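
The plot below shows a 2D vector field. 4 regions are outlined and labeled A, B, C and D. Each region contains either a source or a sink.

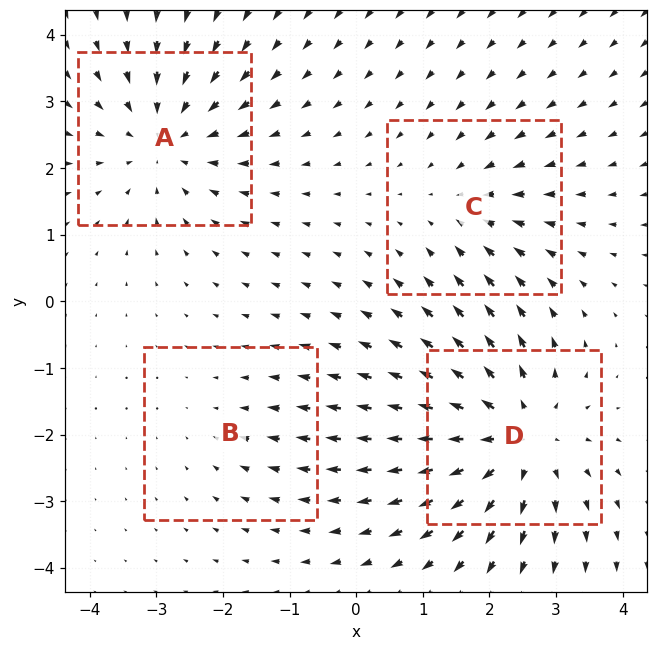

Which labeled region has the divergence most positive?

D

Divergence at each region's feature centre — A: about -4, B: about -2, C: about -3, D: about +6. Region D is most positive.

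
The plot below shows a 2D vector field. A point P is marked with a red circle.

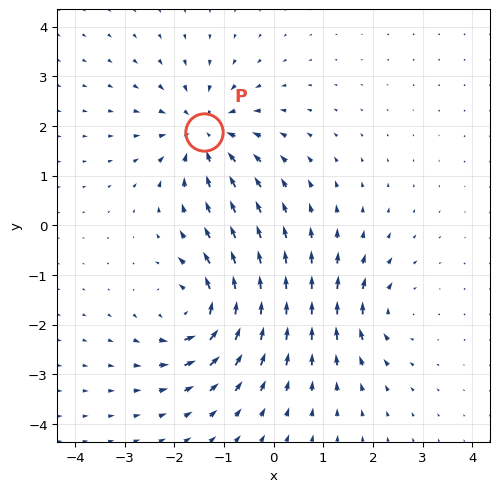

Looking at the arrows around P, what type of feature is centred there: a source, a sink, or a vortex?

At P (-1.4, 1.9) the arrows converge inward. Divergence about -5, curl ≈0 — negative divergence with near-zero curl is a sink.

sink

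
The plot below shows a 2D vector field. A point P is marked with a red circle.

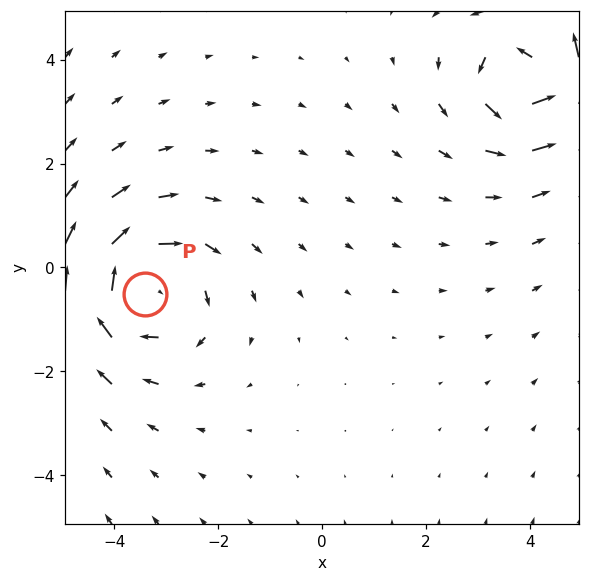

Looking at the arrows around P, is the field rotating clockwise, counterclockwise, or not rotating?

Near P at (-3.4, -0.5) the arrows circulate clockwise. The curl (z-component) there is about -4; negative curl means clockwise rotation.

clockwise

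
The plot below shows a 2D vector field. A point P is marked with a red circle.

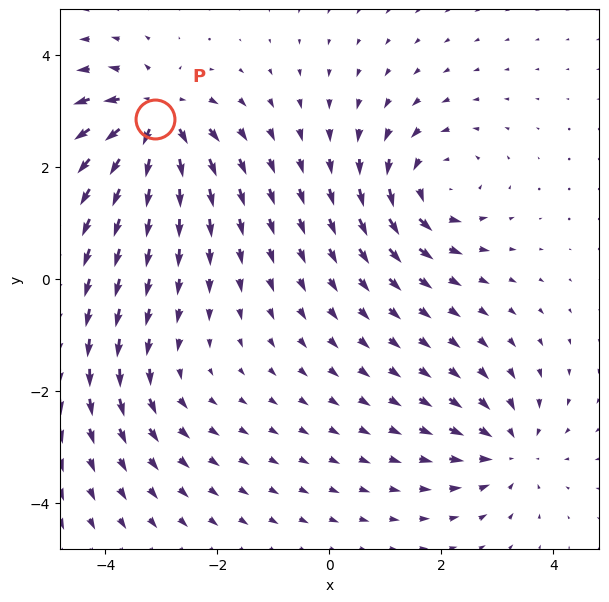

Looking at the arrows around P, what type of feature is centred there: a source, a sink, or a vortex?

source

At P (-3.1, 2.9) the arrows spread outward. Divergence about +7, curl ≈0 — positive divergence with near-zero curl is a source.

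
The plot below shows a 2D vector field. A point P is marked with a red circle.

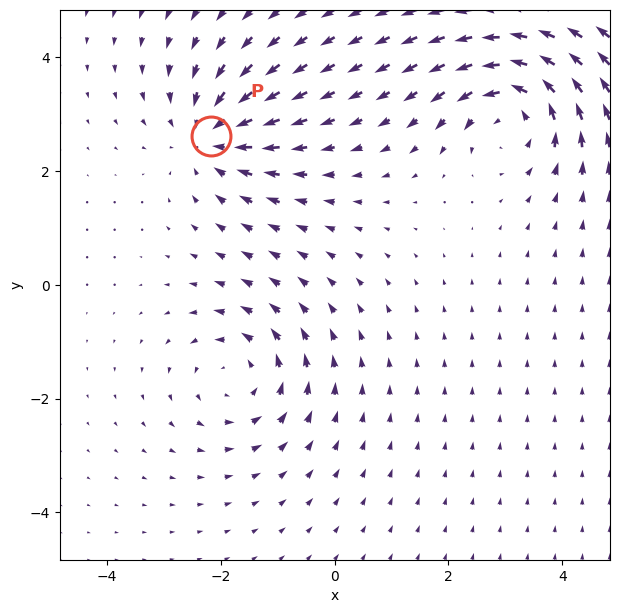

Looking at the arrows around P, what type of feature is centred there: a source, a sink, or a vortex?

At P (-2.2, 2.6) the arrows converge inward. Divergence about -4, curl ≈0 — negative divergence with near-zero curl is a sink.

sink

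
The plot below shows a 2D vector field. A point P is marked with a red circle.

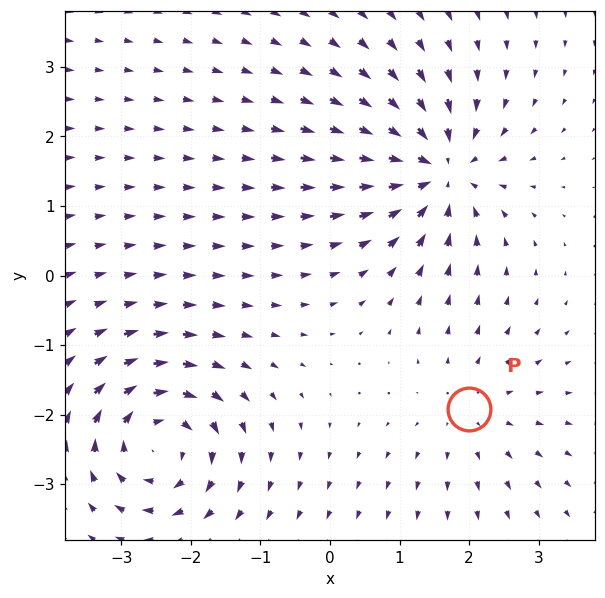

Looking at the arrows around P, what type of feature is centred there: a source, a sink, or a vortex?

At P (2.0, -1.9) the arrows spread outward. Divergence about +3, curl ≈0 — positive divergence with near-zero curl is a source.

source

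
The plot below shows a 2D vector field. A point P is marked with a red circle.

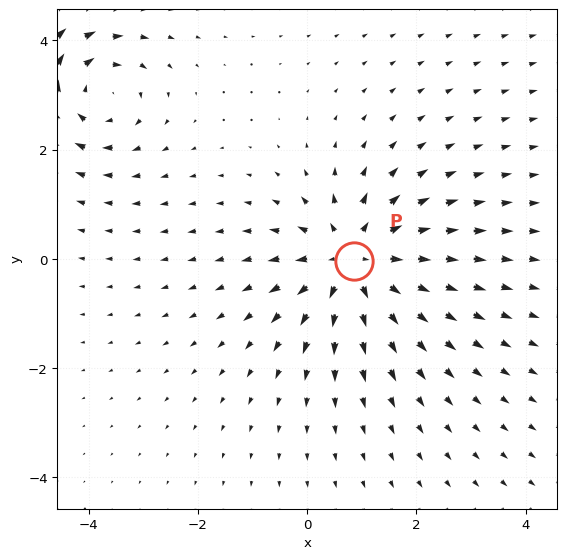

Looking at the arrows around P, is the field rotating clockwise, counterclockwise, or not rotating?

not rotating

Near P at (0.9, -0.0) the arrows show no circulation. The curl there is ≈0.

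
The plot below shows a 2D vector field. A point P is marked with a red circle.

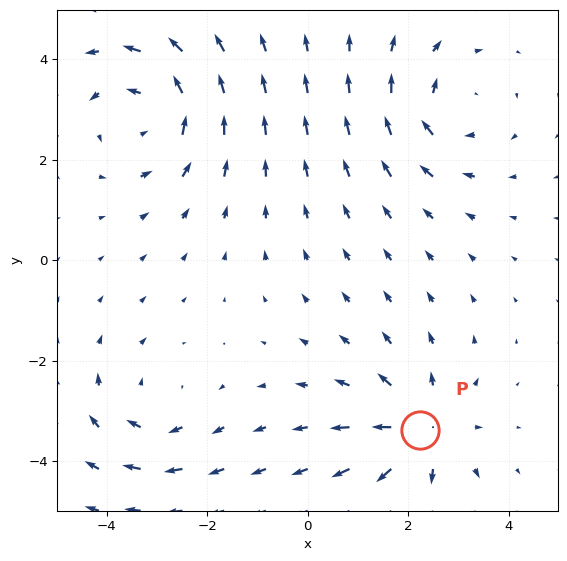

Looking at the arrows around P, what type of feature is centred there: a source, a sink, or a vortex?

At P (2.2, -3.4) the arrows spread outward. Divergence about +4, curl ≈0 — positive divergence with near-zero curl is a source.

source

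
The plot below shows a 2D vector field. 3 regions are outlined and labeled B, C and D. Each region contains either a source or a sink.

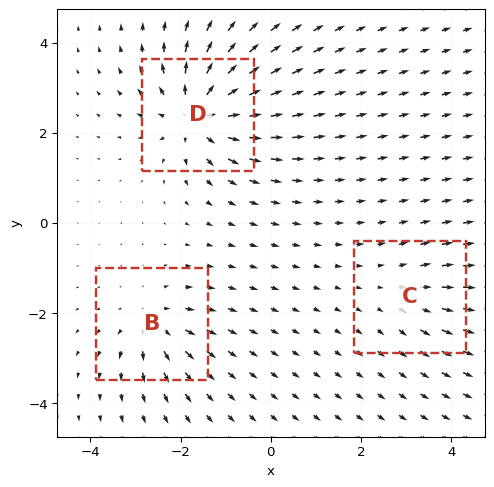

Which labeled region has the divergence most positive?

D

Divergence at each region's feature centre — B: about +4, C: about +2, D: about +6. Region D is most positive.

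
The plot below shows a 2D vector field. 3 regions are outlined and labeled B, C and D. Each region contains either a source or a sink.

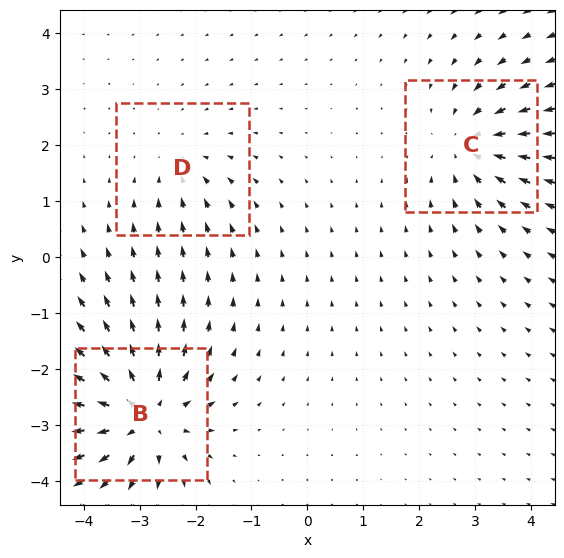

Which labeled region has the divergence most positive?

Divergence at each region's feature centre — B: about +5, C: about -3, D: about -2. Region B is most positive.

B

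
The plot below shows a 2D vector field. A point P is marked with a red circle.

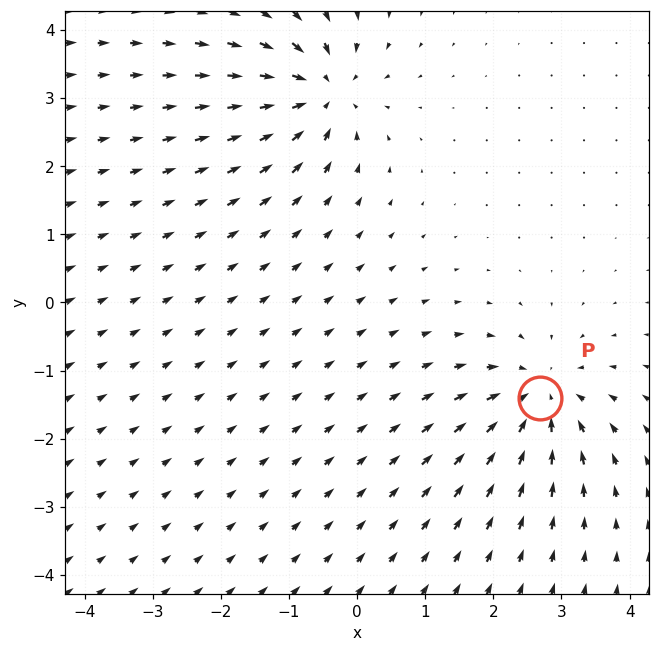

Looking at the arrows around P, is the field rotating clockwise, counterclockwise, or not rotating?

Near P at (2.7, -1.4) the arrows show no circulation. The curl there is ≈0.

not rotating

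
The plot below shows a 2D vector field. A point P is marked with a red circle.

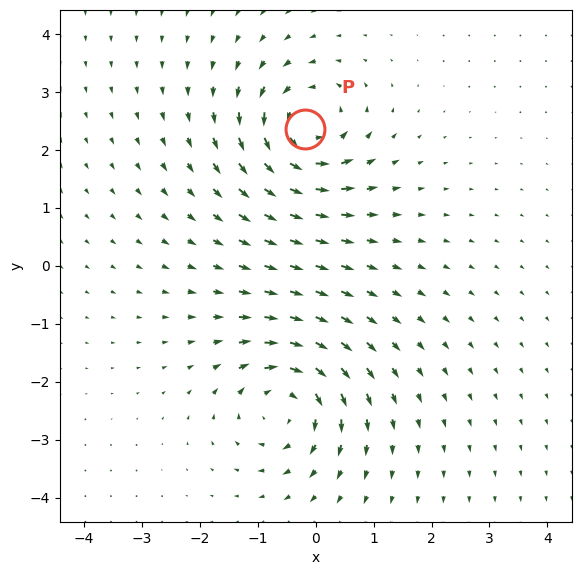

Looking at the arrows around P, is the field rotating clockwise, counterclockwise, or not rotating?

Near P at (-0.2, 2.4) the arrows circulate counterclockwise. The curl (z-component) there is about +5; positive curl means counterclockwise rotation.

counterclockwise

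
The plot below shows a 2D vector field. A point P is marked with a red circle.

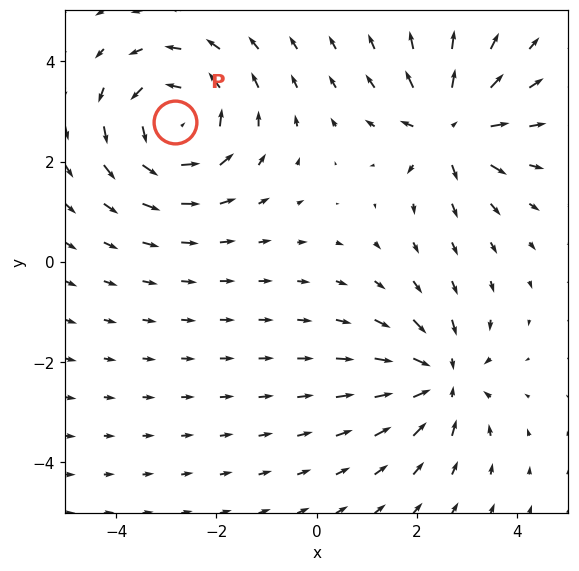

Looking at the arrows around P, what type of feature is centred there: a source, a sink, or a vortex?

At P (-2.8, 2.8) the arrows circulate counterclockwise. Divergence ≈0, curl about +3 — near-zero divergence with nonzero curl is a vortex.

vortex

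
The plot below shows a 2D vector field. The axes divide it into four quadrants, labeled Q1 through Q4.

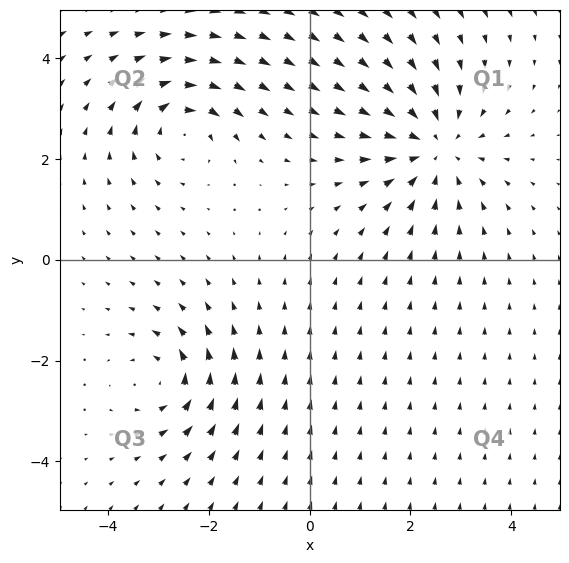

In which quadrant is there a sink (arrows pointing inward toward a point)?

The sink sits at approximately (2.5, 2.2), which lies in quadrant Q1. The divergence there is about -4, negative as expected for a sink.

Q1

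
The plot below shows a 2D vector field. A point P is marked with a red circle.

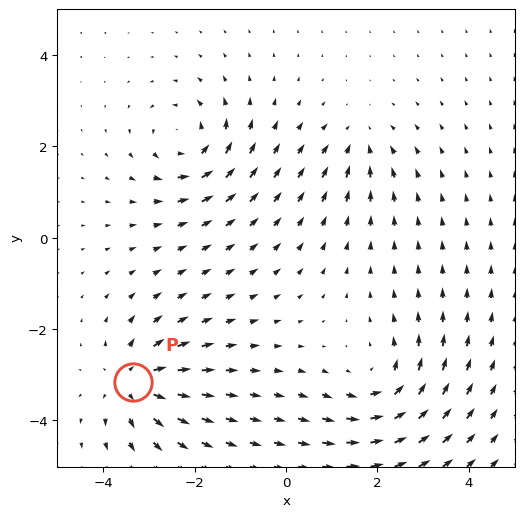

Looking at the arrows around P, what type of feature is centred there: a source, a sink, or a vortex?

At P (-3.4, -3.2) the arrows spread outward. Divergence about +6, curl ≈0 — positive divergence with near-zero curl is a source.

source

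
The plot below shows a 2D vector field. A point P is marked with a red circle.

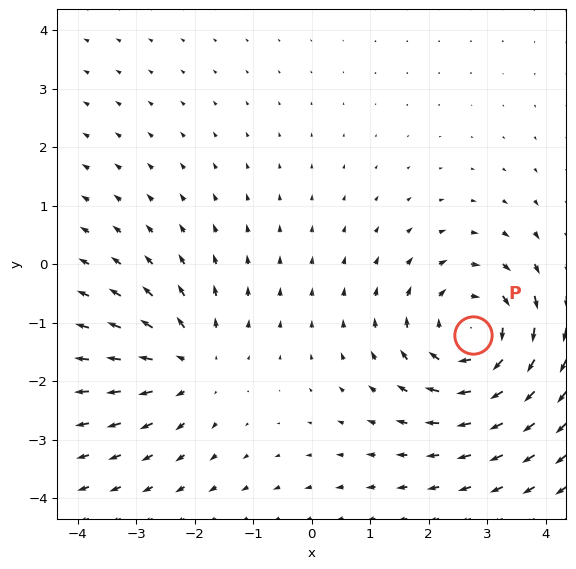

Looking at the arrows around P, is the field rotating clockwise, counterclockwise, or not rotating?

clockwise

Near P at (2.7, -1.2) the arrows circulate clockwise. The curl (z-component) there is about -5; negative curl means clockwise rotation.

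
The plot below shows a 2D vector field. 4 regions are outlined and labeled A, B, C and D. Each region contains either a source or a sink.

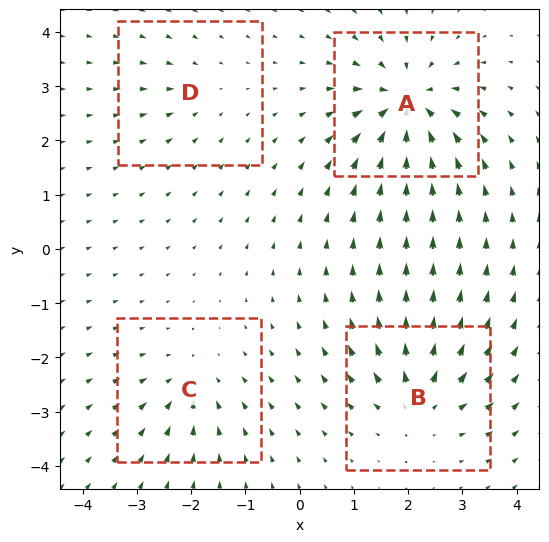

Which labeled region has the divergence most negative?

A

Divergence at each region's feature centre — A: about -8, B: about +6, C: about -4, D: about -3. Region A is most negative.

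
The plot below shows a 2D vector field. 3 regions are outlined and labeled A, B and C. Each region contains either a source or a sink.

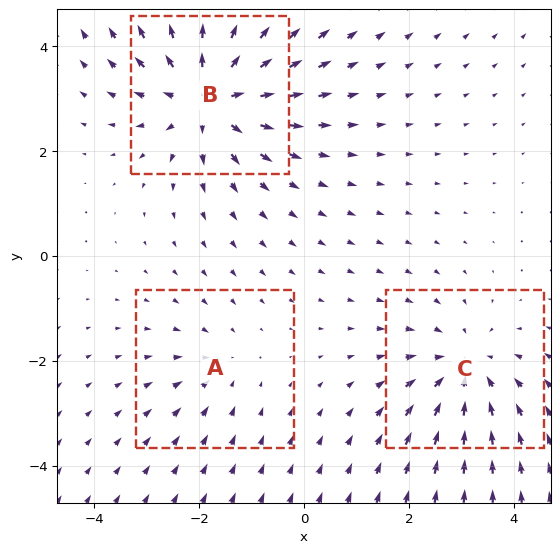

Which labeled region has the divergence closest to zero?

A

Divergence at each region's feature centre — A: about -2, B: about +4, C: about -3. Region A is closest to zero.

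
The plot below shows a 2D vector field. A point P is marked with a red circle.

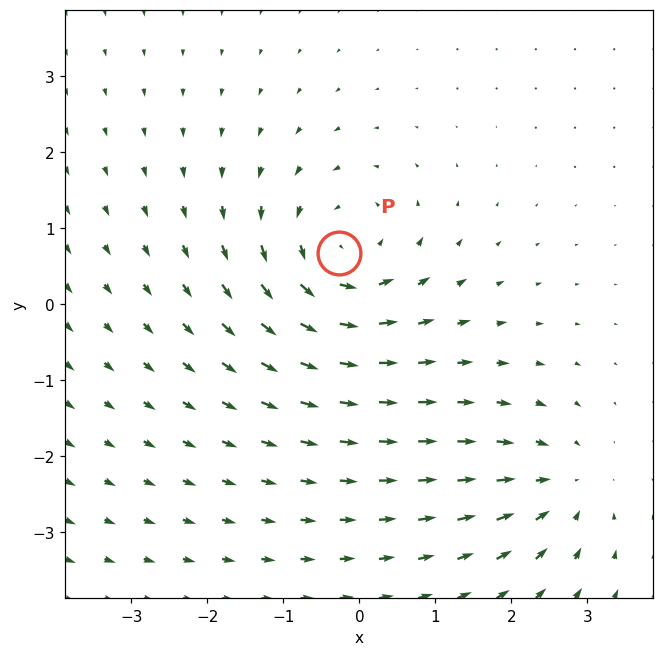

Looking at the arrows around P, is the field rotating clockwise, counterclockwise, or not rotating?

counterclockwise

Near P at (-0.3, 0.7) the arrows circulate counterclockwise. The curl (z-component) there is about +4; positive curl means counterclockwise rotation.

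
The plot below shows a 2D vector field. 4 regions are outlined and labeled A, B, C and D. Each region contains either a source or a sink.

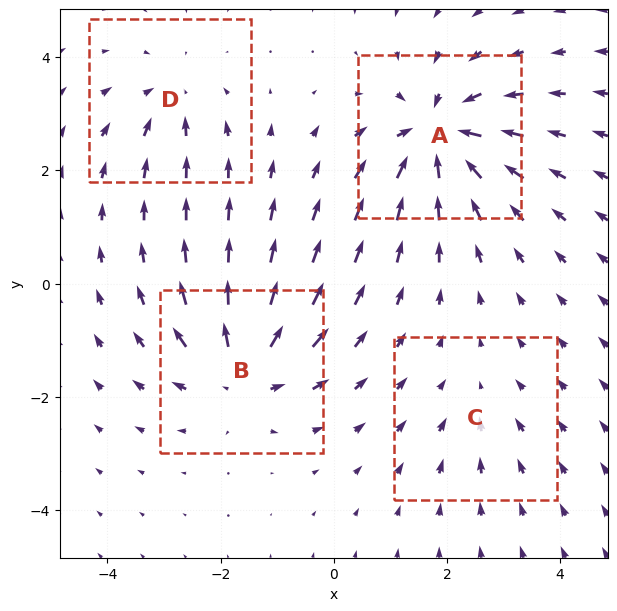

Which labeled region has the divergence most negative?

Divergence at each region's feature centre — A: about -8, B: about +6, C: about -2, D: about -4. Region A is most negative.

A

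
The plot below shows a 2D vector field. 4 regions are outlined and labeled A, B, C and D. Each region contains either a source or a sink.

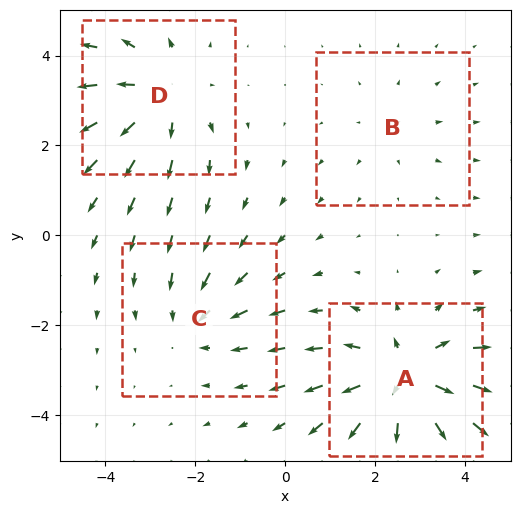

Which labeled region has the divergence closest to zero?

B

Divergence at each region's feature centre — A: about +6, B: about +2, C: about -3, D: about +4. Region B is closest to zero.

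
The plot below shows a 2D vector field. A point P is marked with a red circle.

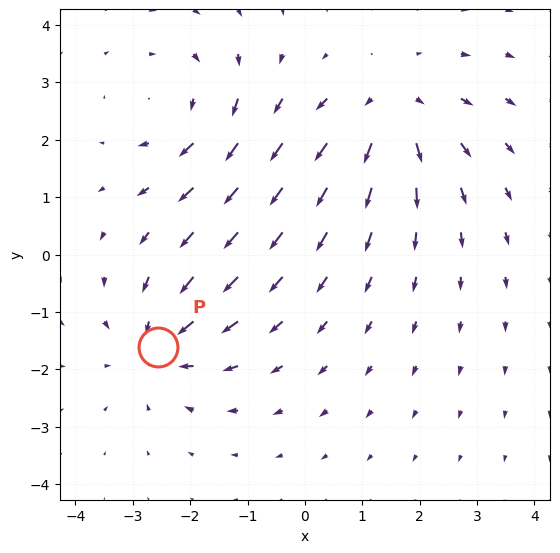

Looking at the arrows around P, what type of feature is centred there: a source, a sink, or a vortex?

At P (-2.6, -1.6) the arrows converge inward. Divergence about -4, curl ≈0 — negative divergence with near-zero curl is a sink.

sink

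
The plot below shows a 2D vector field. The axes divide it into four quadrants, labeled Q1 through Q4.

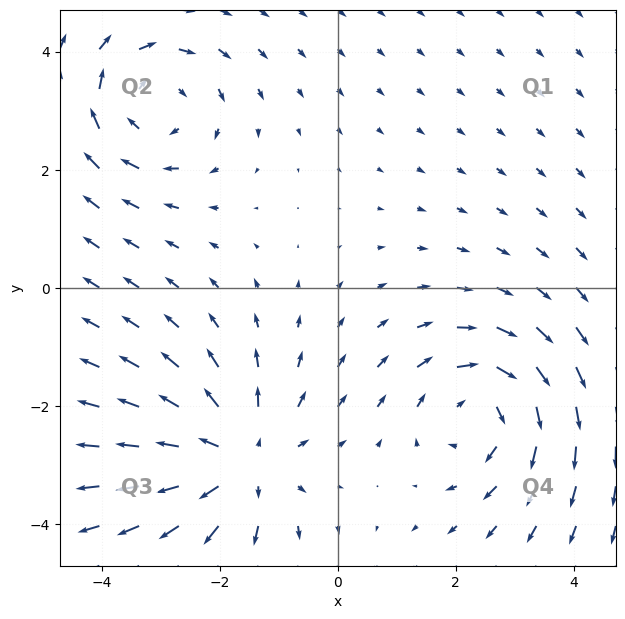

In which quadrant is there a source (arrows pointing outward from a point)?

Q3

The source sits at approximately (-1.7, -2.9), which lies in quadrant Q3. The divergence there is about +4, positive as expected for a source.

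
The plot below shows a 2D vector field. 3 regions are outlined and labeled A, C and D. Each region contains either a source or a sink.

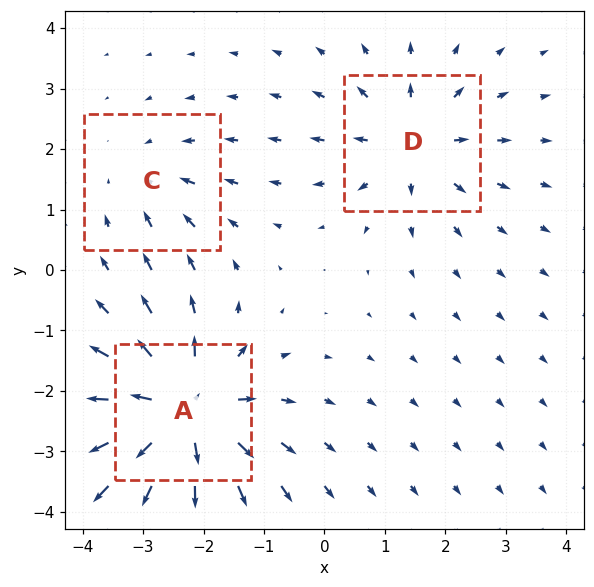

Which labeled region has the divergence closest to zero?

C

Divergence at each region's feature centre — A: about +6, C: about -2, D: about +4. Region C is closest to zero.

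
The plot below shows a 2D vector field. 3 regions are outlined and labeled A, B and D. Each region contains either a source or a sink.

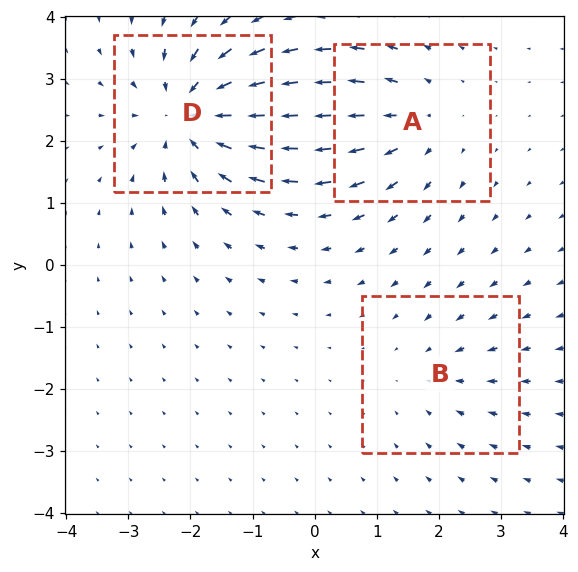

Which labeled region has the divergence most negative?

D

Divergence at each region's feature centre — A: about +3, B: about -2, D: about -5. Region D is most negative.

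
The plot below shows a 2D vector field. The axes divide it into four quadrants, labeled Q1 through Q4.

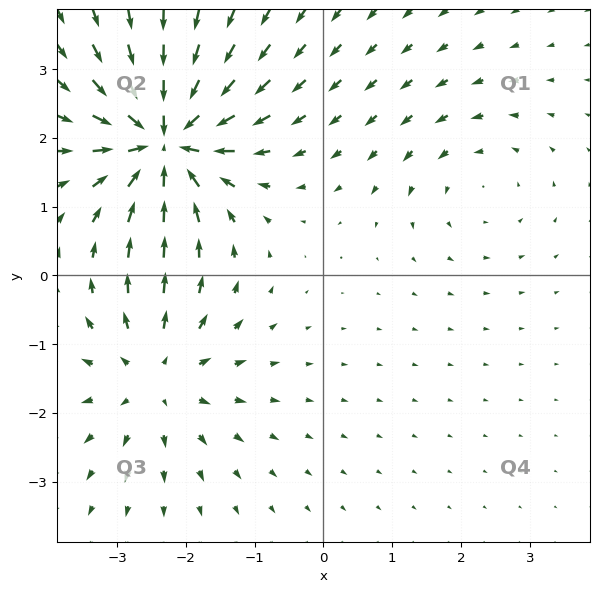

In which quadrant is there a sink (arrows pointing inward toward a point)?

The sink sits at approximately (-2.3, 2.0), which lies in quadrant Q2. The divergence there is about -7, negative as expected for a sink.

Q2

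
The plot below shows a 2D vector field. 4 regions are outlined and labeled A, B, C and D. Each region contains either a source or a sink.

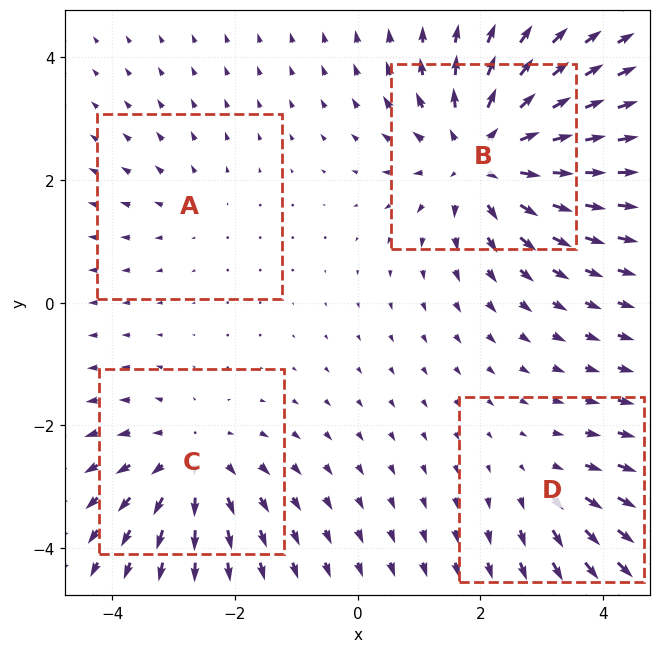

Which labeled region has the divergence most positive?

Divergence at each region's feature centre — A: about +2, B: about +7, C: about +4, D: about +3. Region B is most positive.

B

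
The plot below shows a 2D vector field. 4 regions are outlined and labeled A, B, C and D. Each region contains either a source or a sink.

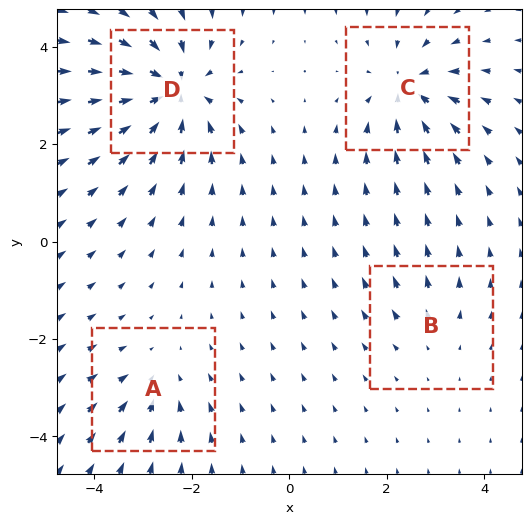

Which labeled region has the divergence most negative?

Divergence at each region's feature centre — A: about -3, B: about +2, C: about -6, D: about -8. Region D is most negative.

D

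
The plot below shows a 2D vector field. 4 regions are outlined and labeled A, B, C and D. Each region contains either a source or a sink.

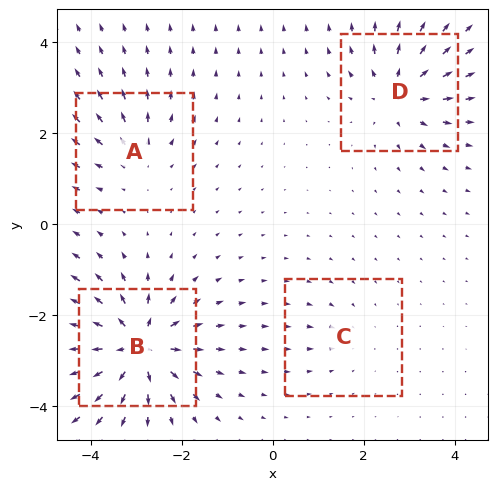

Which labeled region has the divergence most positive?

Divergence at each region's feature centre — A: about +4, B: about +9, C: about -2, D: about +6. Region B is most positive.

B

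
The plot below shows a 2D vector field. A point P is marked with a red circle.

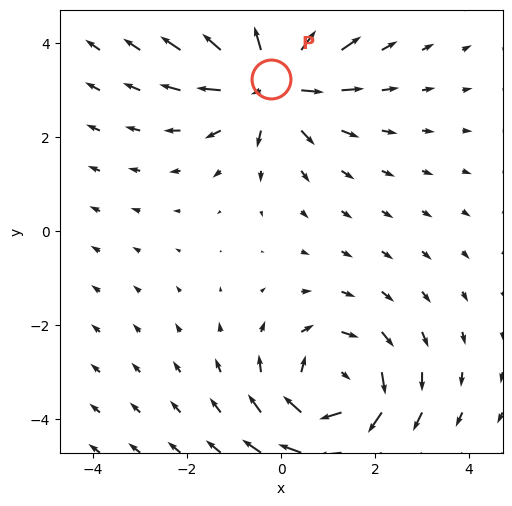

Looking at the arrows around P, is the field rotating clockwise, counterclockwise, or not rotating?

not rotating

Near P at (-0.2, 3.2) the arrows show no circulation. The curl there is ≈0.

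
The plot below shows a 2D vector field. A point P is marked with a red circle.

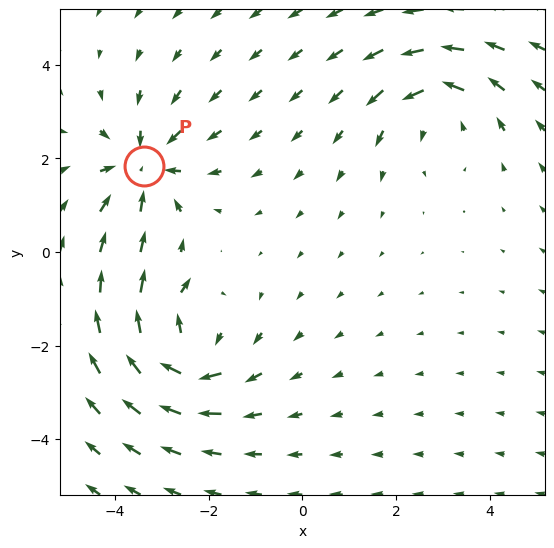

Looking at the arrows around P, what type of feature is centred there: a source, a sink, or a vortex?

At P (-3.4, 1.8) the arrows converge inward. Divergence about -4, curl ≈0 — negative divergence with near-zero curl is a sink.

sink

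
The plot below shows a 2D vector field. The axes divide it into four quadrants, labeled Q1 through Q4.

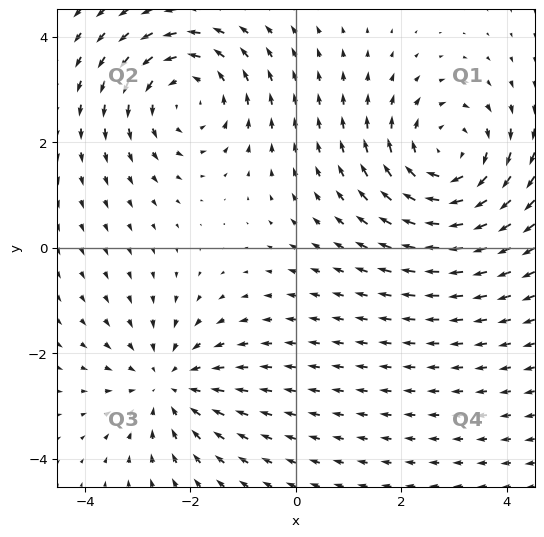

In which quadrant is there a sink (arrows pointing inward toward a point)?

The sink sits at approximately (-2.4, -2.6), which lies in quadrant Q3. The divergence there is about -3, negative as expected for a sink.

Q3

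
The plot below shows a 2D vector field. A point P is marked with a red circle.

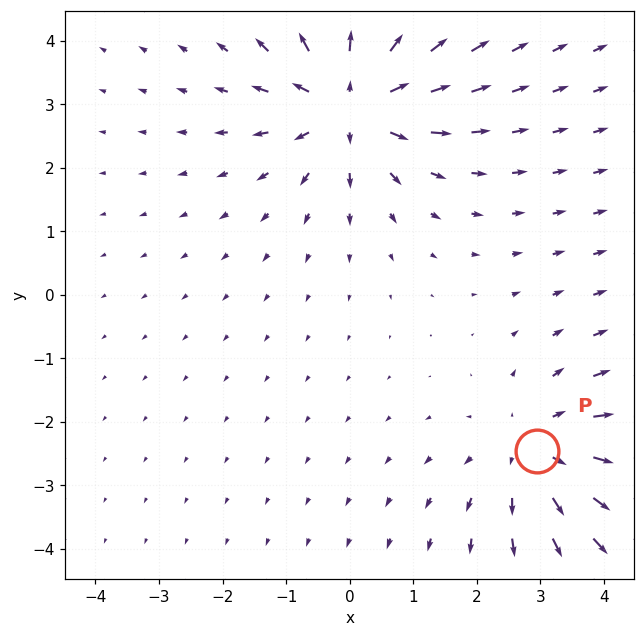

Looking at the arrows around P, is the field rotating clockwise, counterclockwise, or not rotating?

Near P at (2.9, -2.5) the arrows show no circulation. The curl there is ≈0.

not rotating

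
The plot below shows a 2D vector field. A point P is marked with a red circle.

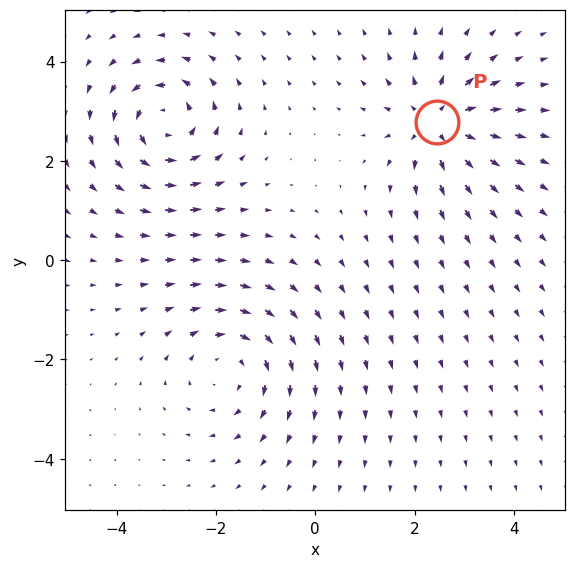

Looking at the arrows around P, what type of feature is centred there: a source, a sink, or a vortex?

source

At P (2.4, 2.8) the arrows spread outward. Divergence about +5, curl ≈0 — positive divergence with near-zero curl is a source.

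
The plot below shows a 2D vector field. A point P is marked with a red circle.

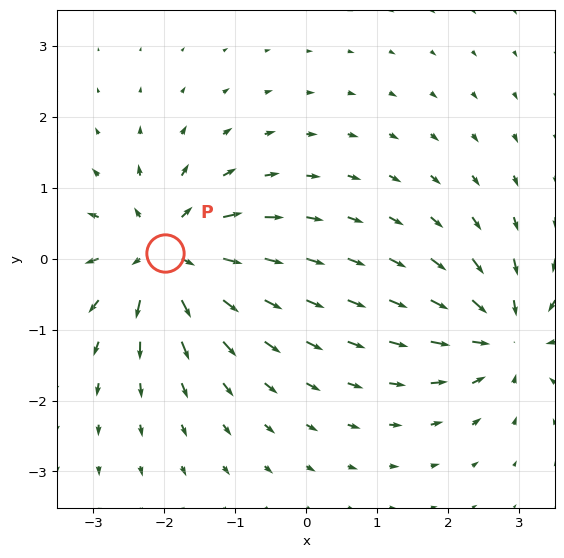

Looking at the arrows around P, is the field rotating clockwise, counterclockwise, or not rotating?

not rotating

Near P at (-2.0, 0.1) the arrows show no circulation. The curl there is ≈0.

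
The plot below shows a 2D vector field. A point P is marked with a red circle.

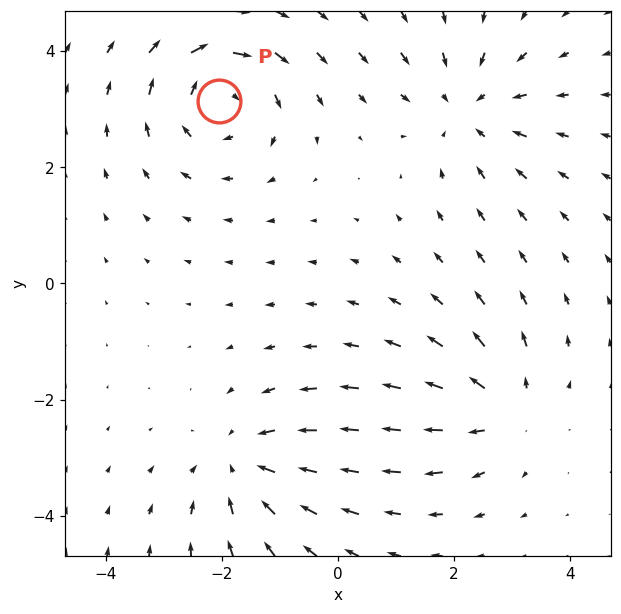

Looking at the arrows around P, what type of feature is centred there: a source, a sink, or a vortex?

At P (-2.0, 3.1) the arrows circulate clockwise. Divergence ≈0, curl about -5 — near-zero divergence with nonzero curl is a vortex.

vortex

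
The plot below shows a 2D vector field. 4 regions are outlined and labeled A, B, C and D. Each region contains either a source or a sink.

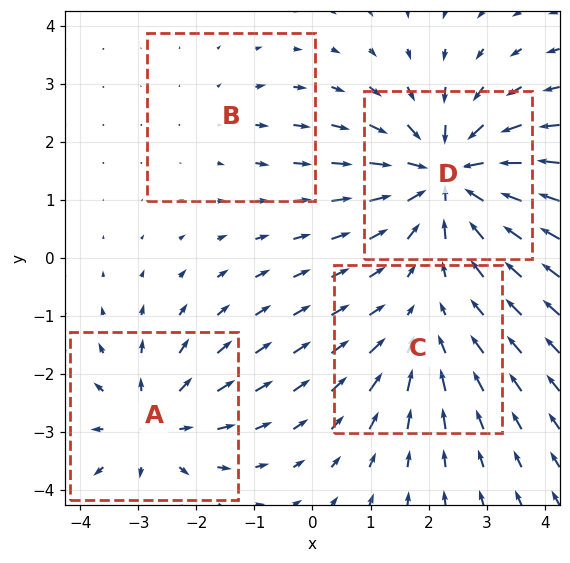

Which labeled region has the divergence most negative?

Divergence at each region's feature centre — A: about +4, B: about +2, C: about -3, D: about -6. Region D is most negative.

D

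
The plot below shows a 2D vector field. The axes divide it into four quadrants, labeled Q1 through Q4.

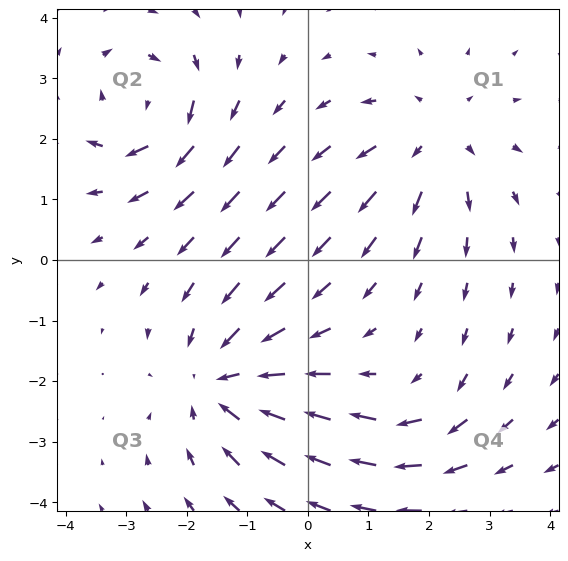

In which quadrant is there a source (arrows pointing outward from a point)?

Q1

The source sits at approximately (2.1, 2.0), which lies in quadrant Q1. The divergence there is about +3, positive as expected for a source.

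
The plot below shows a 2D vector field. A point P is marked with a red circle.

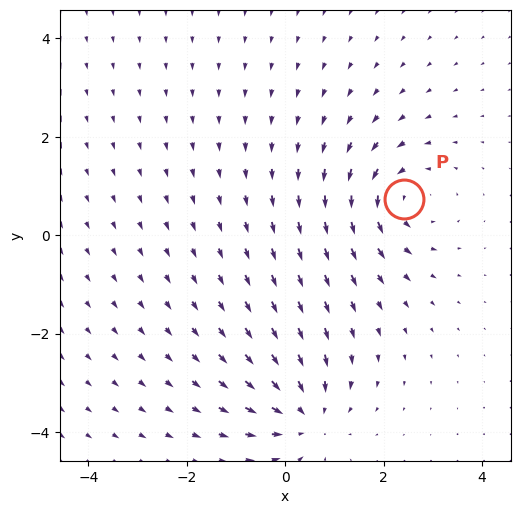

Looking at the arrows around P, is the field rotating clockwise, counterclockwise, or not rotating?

counterclockwise

Near P at (2.4, 0.7) the arrows circulate counterclockwise. The curl (z-component) there is about +3; positive curl means counterclockwise rotation.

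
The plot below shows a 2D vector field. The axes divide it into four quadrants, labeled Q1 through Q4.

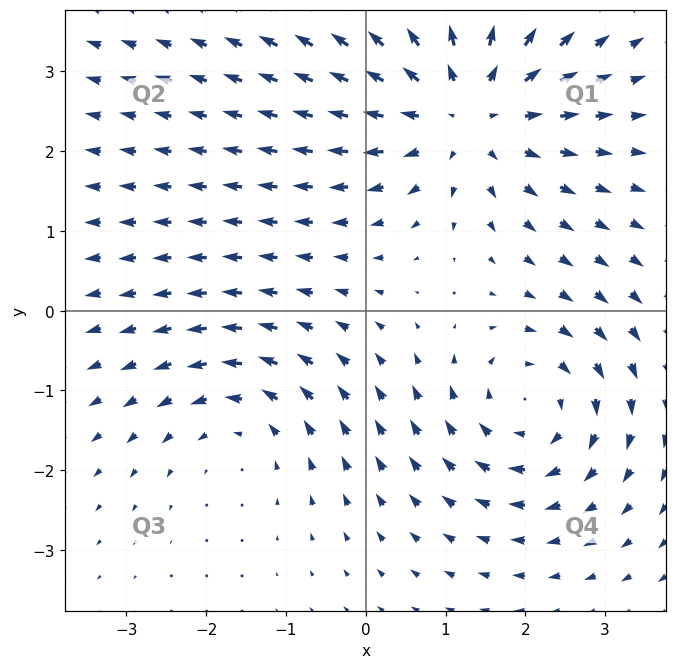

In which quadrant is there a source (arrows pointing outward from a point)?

Q1

The source sits at approximately (1.2, 2.5), which lies in quadrant Q1. The divergence there is about +4, positive as expected for a source.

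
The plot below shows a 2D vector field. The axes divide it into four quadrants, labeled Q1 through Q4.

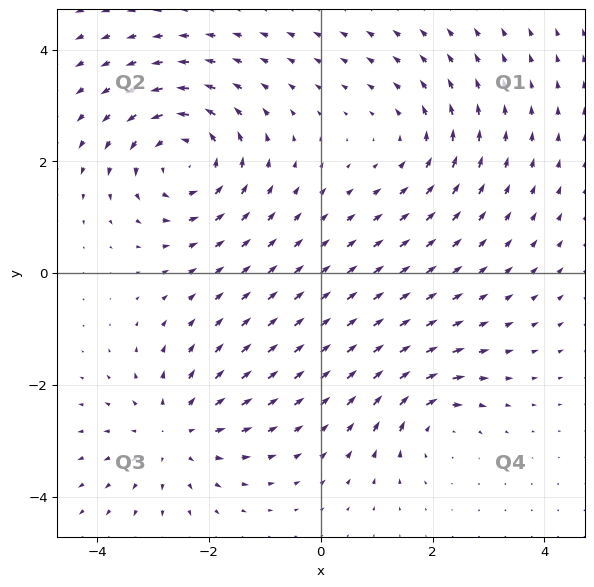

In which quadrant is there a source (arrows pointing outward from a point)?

Q3

The source sits at approximately (-2.6, -2.9), which lies in quadrant Q3. The divergence there is about +4, positive as expected for a source.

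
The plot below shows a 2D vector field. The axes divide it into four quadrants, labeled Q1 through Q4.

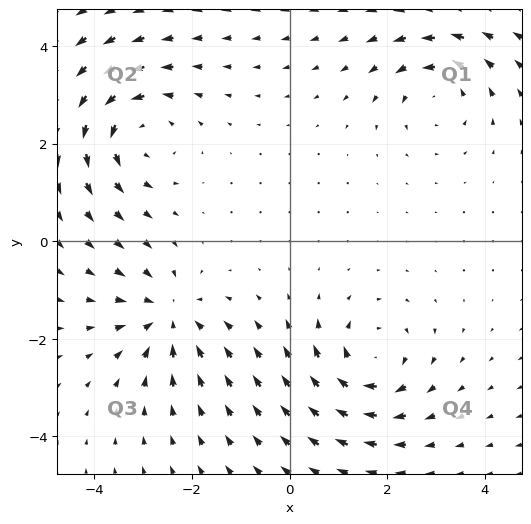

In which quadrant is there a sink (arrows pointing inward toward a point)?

Q3

The sink sits at approximately (-2.5, -1.5), which lies in quadrant Q3. The divergence there is about -5, negative as expected for a sink.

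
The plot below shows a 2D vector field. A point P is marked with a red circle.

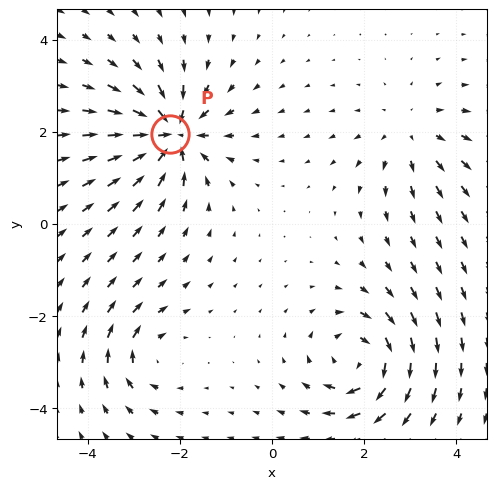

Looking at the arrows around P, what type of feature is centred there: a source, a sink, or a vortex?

sink

At P (-2.2, 2.0) the arrows converge inward. Divergence about -7, curl ≈0 — negative divergence with near-zero curl is a sink.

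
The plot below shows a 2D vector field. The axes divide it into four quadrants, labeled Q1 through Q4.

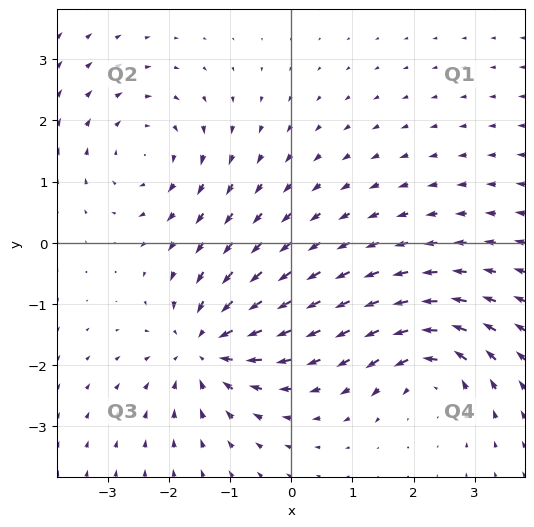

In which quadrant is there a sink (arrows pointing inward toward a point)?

Q3

The sink sits at approximately (-1.4, -1.7), which lies in quadrant Q3. The divergence there is about -5, negative as expected for a sink.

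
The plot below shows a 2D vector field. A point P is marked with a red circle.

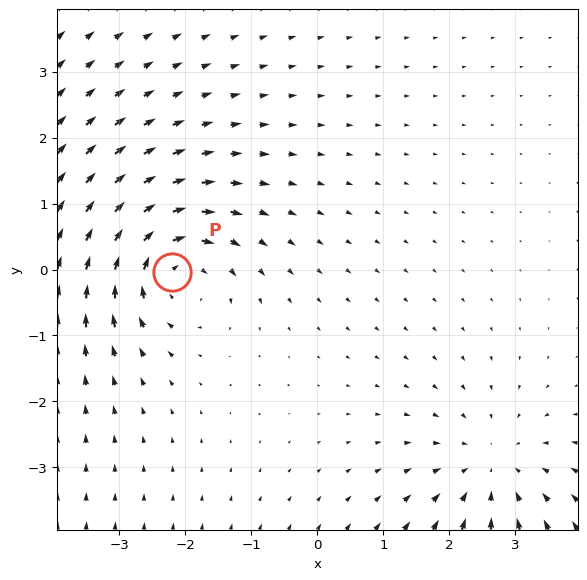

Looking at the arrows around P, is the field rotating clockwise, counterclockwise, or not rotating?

Near P at (-2.2, -0.0) the arrows circulate clockwise. The curl (z-component) there is about -4; negative curl means clockwise rotation.

clockwise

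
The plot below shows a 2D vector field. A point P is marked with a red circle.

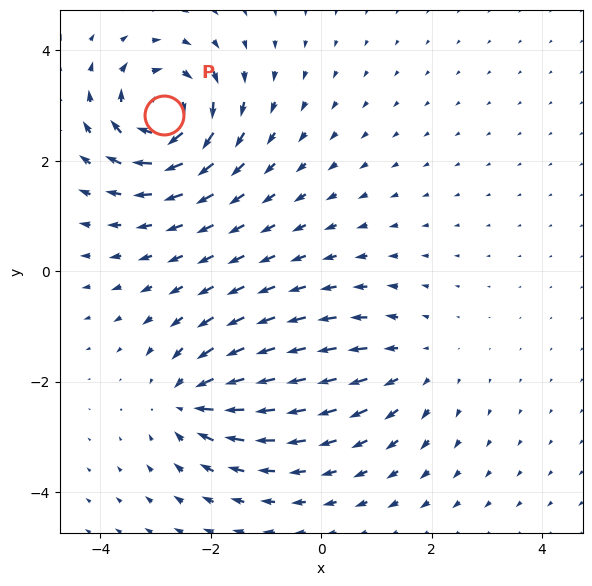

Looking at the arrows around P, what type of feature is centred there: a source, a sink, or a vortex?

vortex

At P (-2.8, 2.8) the arrows circulate clockwise. Divergence ≈0, curl about -6 — near-zero divergence with nonzero curl is a vortex.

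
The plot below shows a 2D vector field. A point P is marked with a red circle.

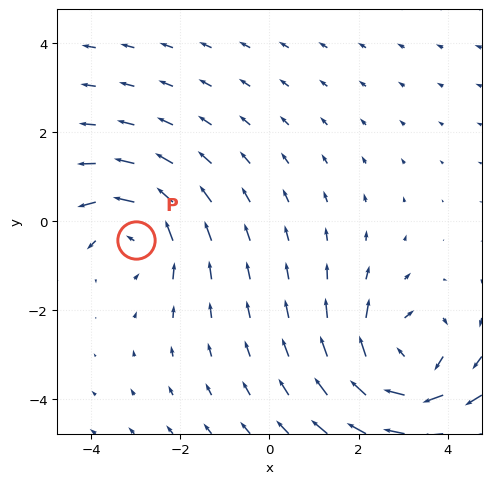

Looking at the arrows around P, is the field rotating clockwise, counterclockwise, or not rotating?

Near P at (-3.0, -0.4) the arrows circulate counterclockwise. The curl (z-component) there is about +3; positive curl means counterclockwise rotation.

counterclockwise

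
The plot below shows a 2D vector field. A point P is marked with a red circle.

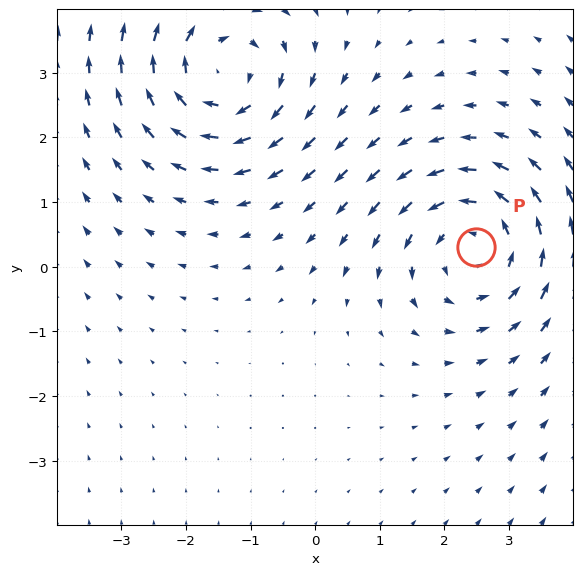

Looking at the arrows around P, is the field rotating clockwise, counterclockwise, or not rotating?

Near P at (2.5, 0.3) the arrows circulate counterclockwise. The curl (z-component) there is about +3; positive curl means counterclockwise rotation.

counterclockwise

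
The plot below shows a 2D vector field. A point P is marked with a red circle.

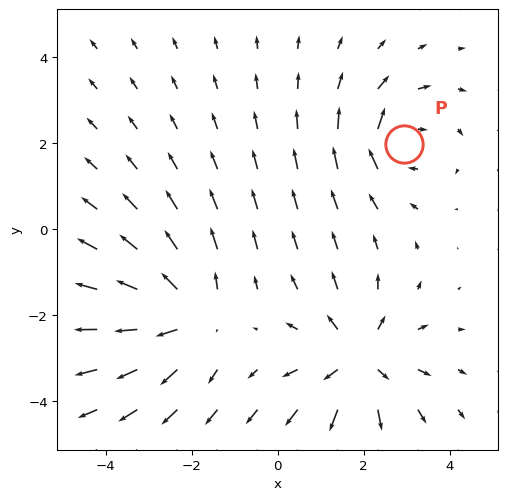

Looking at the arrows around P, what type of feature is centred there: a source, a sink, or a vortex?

vortex

At P (2.9, 2.0) the arrows circulate clockwise. Divergence ≈0, curl about -4 — near-zero divergence with nonzero curl is a vortex.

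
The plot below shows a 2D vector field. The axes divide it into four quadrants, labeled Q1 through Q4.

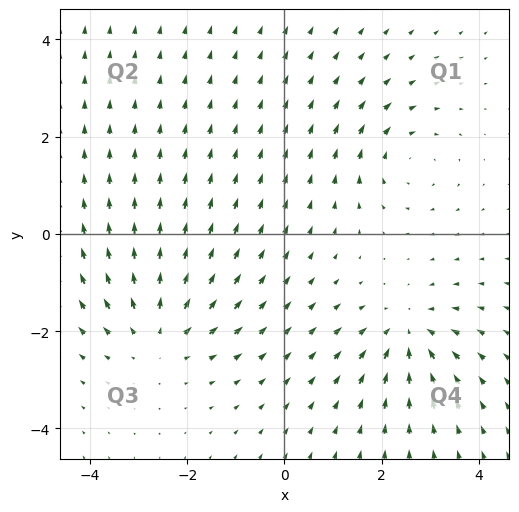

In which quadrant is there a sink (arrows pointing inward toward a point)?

The sink sits at approximately (2.5, -2.1), which lies in quadrant Q4. The divergence there is about -3, negative as expected for a sink.

Q4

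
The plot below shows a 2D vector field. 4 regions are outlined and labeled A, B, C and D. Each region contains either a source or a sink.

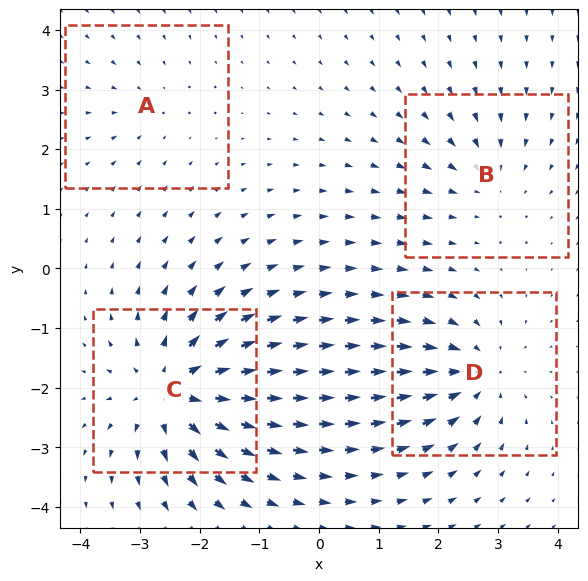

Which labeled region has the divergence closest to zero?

A

Divergence at each region's feature centre — A: about -2, B: about -3, C: about +8, D: about -5. Region A is closest to zero.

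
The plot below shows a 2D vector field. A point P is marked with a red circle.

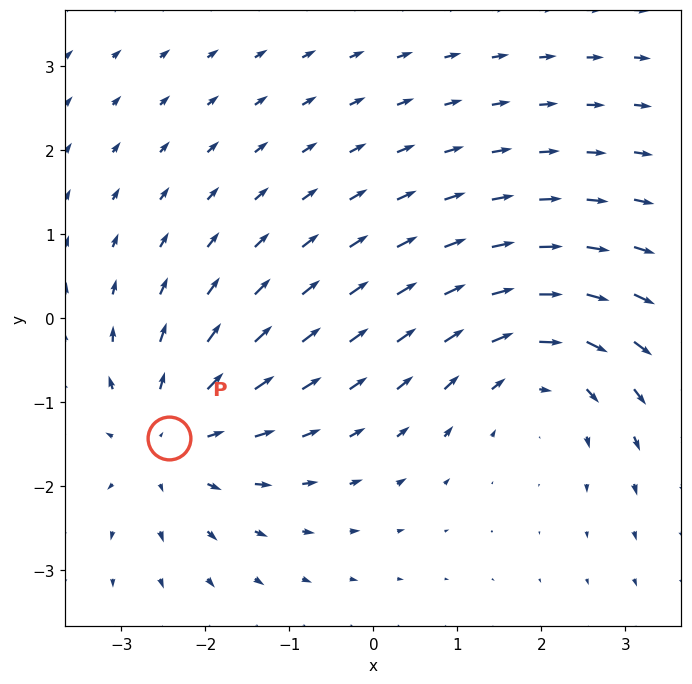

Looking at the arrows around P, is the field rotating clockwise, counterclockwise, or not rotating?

Near P at (-2.4, -1.4) the arrows show no circulation. The curl there is ≈0.

not rotating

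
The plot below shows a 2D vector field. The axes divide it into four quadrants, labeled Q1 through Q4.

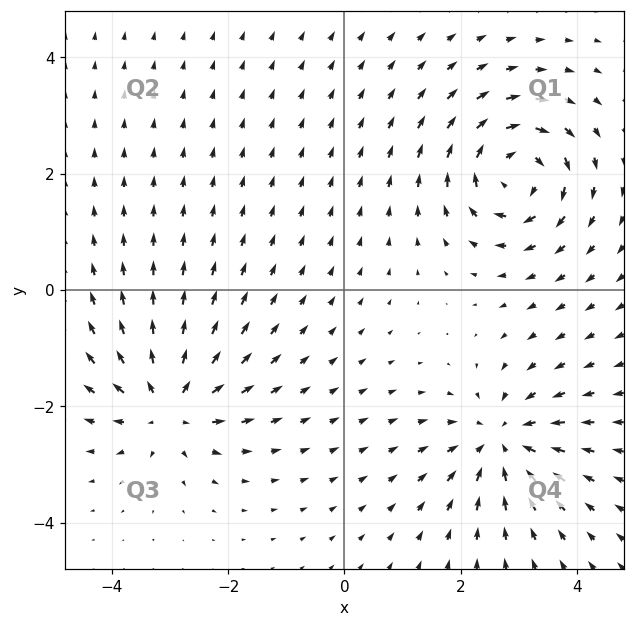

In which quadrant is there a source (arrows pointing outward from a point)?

Q3

The source sits at approximately (-3.0, -2.0), which lies in quadrant Q3. The divergence there is about +4, positive as expected for a source.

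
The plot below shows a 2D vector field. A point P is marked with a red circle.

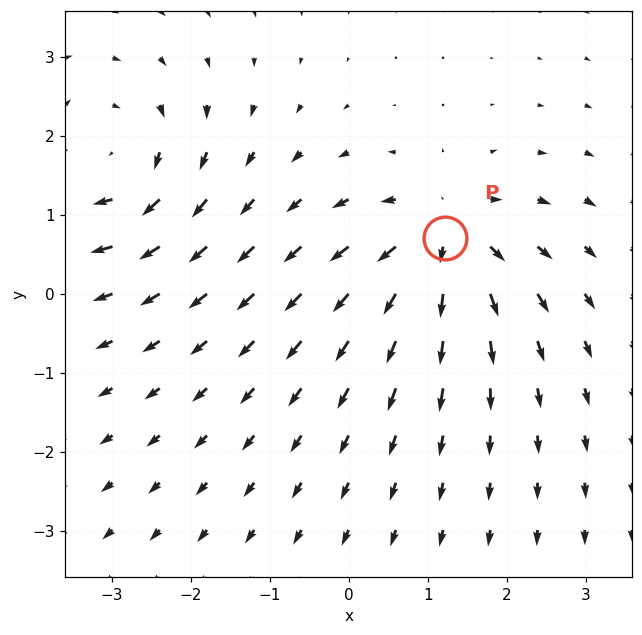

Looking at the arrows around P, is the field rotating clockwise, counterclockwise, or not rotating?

not rotating

Near P at (1.2, 0.7) the arrows show no circulation. The curl there is ≈0.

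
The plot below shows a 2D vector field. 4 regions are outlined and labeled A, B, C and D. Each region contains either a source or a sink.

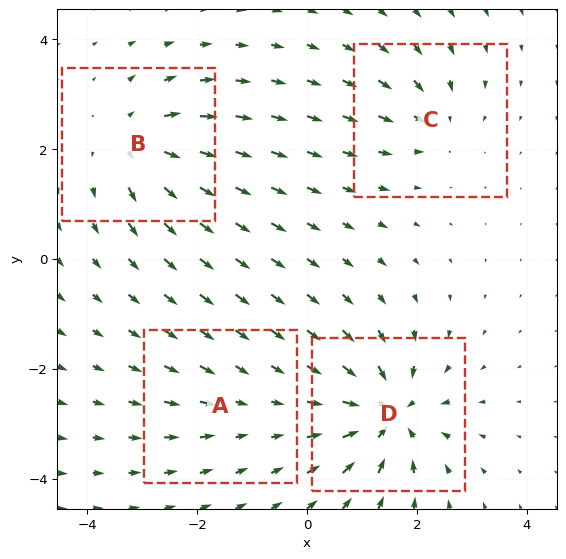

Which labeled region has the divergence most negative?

Divergence at each region's feature centre — A: about -2, B: about +6, C: about -4, D: about -8. Region D is most negative.

D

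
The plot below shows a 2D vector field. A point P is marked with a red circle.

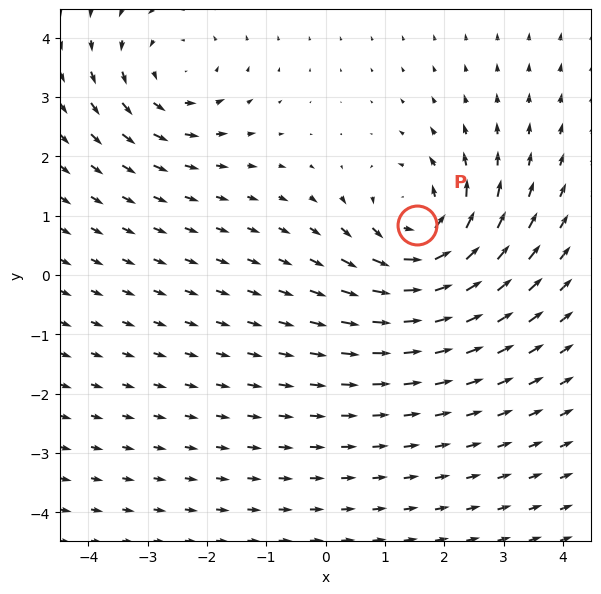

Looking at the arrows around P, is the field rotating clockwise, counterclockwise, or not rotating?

Near P at (1.5, 0.8) the arrows circulate counterclockwise. The curl (z-component) there is about +5; positive curl means counterclockwise rotation.

counterclockwise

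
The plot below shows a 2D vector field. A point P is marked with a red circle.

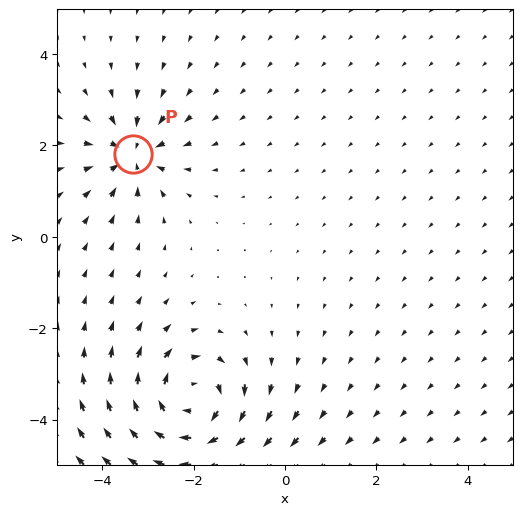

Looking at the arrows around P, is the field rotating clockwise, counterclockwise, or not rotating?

not rotating

Near P at (-3.3, 1.8) the arrows show no circulation. The curl there is ≈0.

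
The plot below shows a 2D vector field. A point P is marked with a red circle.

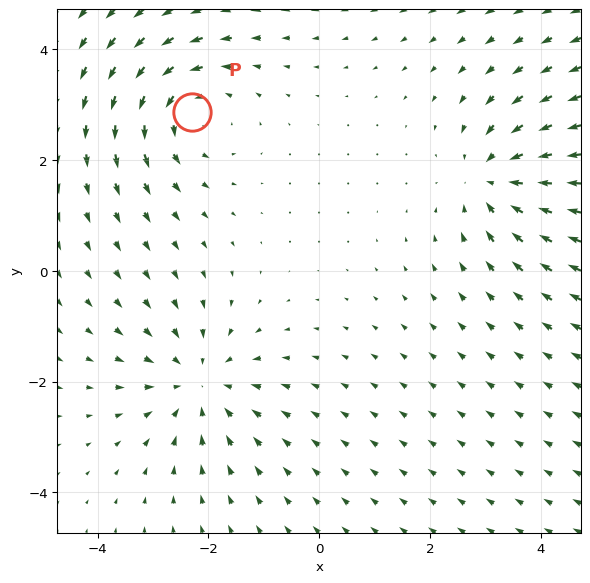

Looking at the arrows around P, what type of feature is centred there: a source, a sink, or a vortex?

At P (-2.3, 2.9) the arrows circulate counterclockwise. Divergence ≈0, curl about +3 — near-zero divergence with nonzero curl is a vortex.

vortex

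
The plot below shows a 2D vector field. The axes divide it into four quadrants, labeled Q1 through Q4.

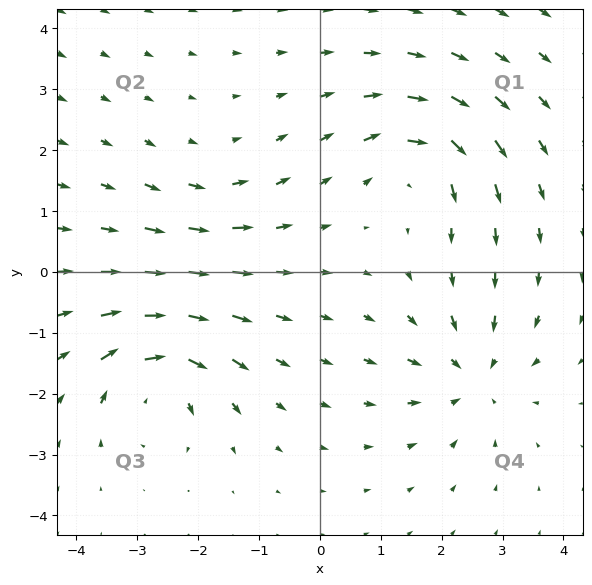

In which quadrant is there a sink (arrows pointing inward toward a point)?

Q4

The sink sits at approximately (2.5, -1.7), which lies in quadrant Q4. The divergence there is about -5, negative as expected for a sink.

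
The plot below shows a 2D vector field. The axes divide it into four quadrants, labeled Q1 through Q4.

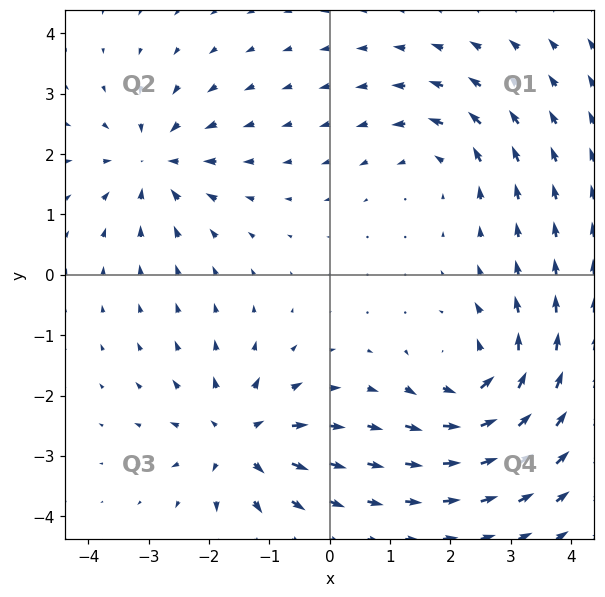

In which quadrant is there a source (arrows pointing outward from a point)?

The source sits at approximately (-1.5, -2.7), which lies in quadrant Q3. The divergence there is about +5, positive as expected for a source.

Q3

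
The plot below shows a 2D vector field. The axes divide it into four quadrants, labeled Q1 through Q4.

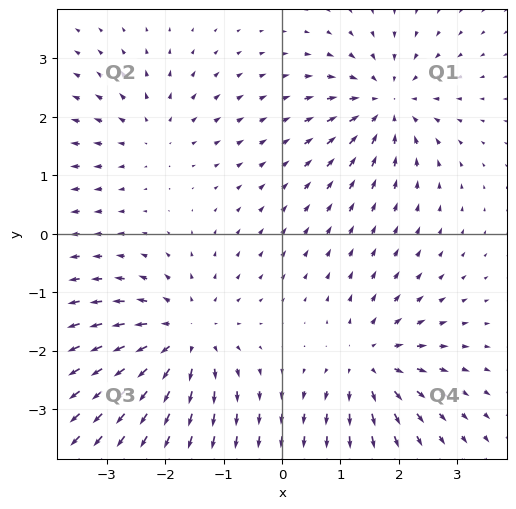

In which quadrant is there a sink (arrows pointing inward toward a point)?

The sink sits at approximately (1.8, 2.2), which lies in quadrant Q1. The divergence there is about -5, negative as expected for a sink.

Q1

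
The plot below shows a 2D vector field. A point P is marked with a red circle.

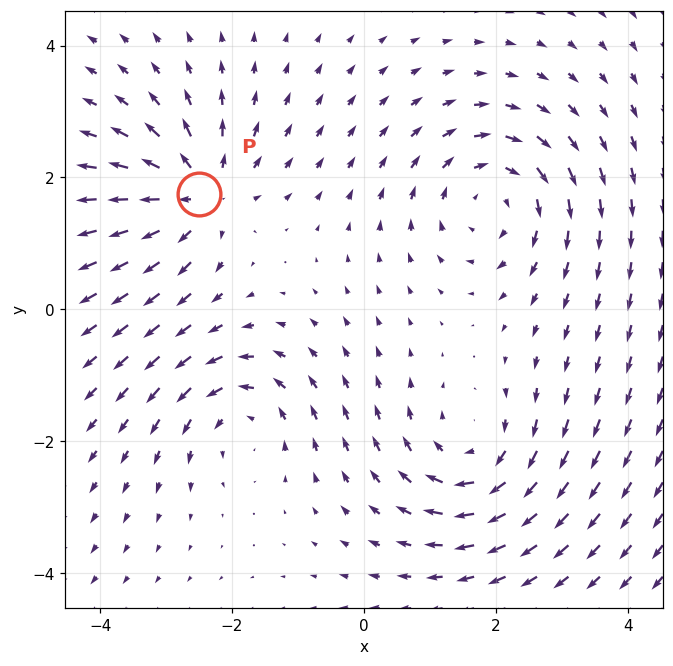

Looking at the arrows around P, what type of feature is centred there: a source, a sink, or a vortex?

At P (-2.5, 1.7) the arrows spread outward. Divergence about +6, curl ≈0 — positive divergence with near-zero curl is a source.

source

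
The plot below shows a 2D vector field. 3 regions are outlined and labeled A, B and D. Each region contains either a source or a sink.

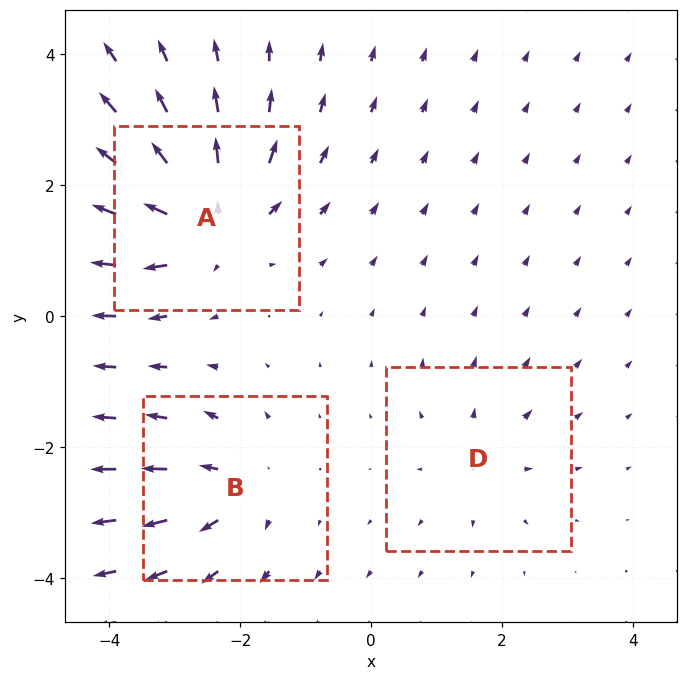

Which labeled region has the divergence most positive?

Divergence at each region's feature centre — A: about +6, B: about +4, D: about +2. Region A is most positive.

A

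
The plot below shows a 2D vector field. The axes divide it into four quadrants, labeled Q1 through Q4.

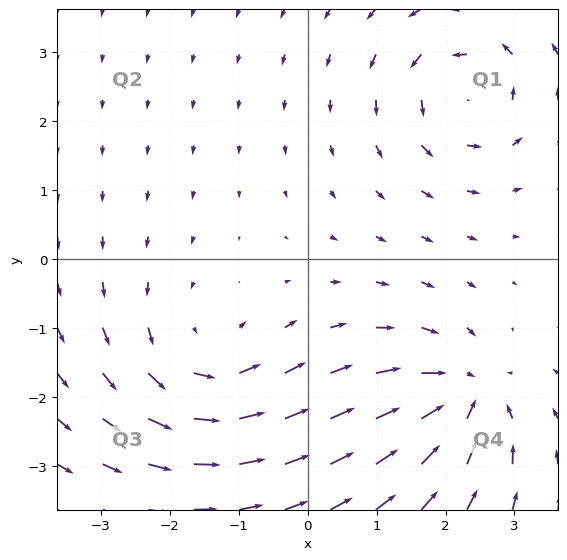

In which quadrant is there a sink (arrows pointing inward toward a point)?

The sink sits at approximately (2.3, -2.0), which lies in quadrant Q4. The divergence there is about -6, negative as expected for a sink.

Q4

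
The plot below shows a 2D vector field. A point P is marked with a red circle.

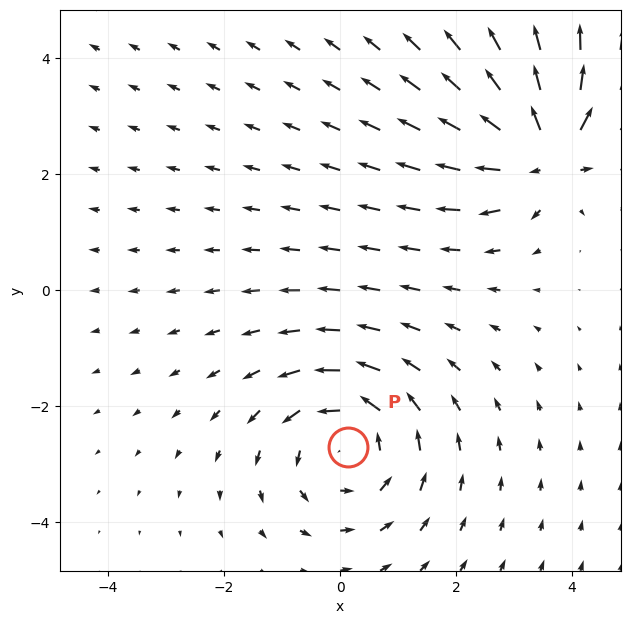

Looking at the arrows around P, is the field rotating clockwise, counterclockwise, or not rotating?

counterclockwise

Near P at (0.1, -2.7) the arrows circulate counterclockwise. The curl (z-component) there is about +4; positive curl means counterclockwise rotation.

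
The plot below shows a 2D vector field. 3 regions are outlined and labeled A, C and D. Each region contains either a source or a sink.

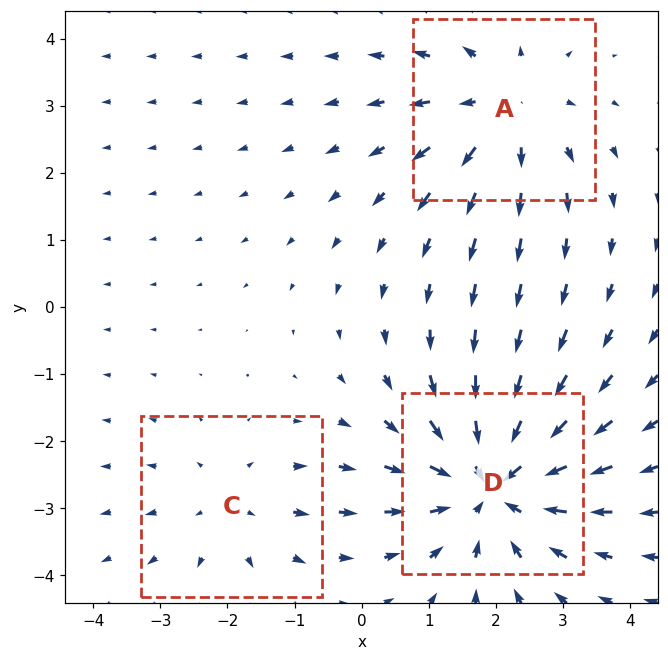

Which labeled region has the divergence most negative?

D

Divergence at each region's feature centre — A: about +3, C: about +2, D: about -4. Region D is most negative.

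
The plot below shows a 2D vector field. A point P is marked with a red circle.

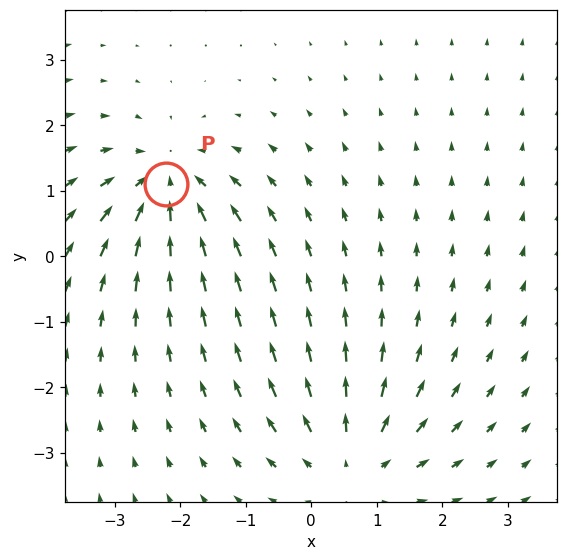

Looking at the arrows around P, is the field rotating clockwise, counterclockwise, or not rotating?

not rotating

Near P at (-2.2, 1.1) the arrows show no circulation. The curl there is ≈0.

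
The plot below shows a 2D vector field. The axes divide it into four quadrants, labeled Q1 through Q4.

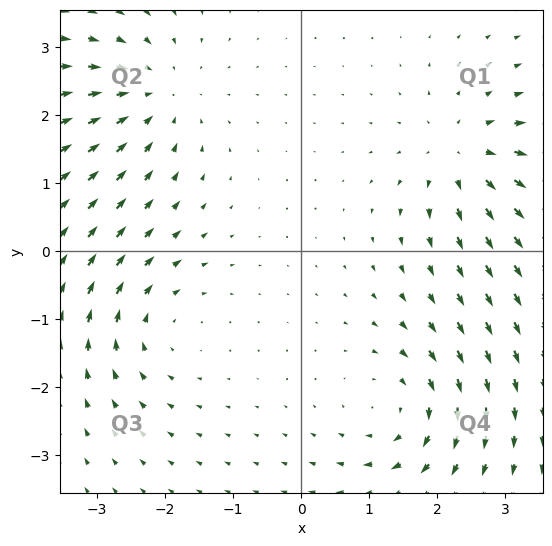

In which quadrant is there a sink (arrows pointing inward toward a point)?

The sink sits at approximately (-2.1, 2.3), which lies in quadrant Q2. The divergence there is about -4, negative as expected for a sink.

Q2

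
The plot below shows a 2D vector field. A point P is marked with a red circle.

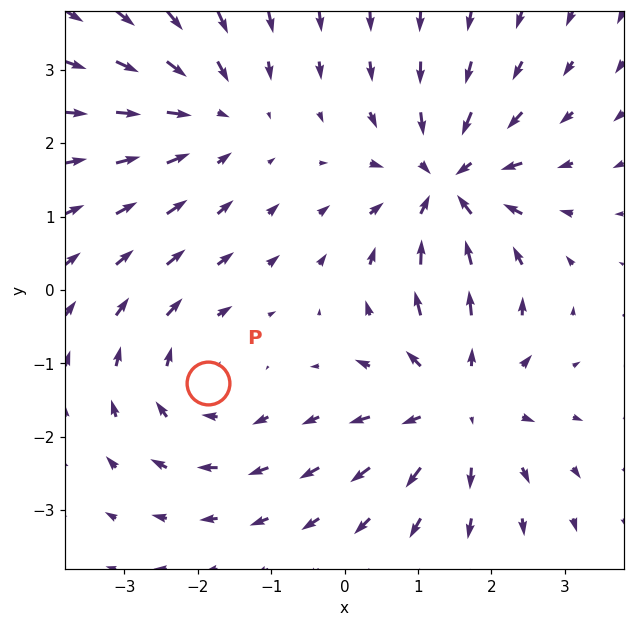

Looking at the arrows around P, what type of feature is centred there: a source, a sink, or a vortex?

vortex

At P (-1.9, -1.3) the arrows circulate clockwise. Divergence ≈0, curl about -3 — near-zero divergence with nonzero curl is a vortex.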